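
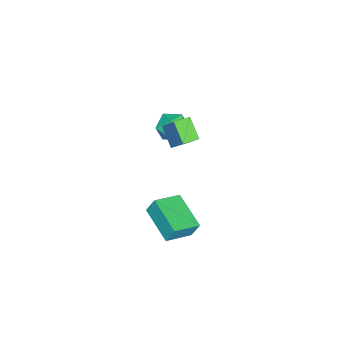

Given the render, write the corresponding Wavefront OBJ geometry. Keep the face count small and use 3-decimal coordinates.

v 1.442 2.06 -2.562
v 1.353 2.463 -1.662
v 0.186 2.804 -3.019
v 0.097 3.207 -2.12
v 2.603 3.653 -3.16
v 2.514 4.056 -2.261
v 1.347 4.397 -3.618
v 1.258 4.8 -2.718
v -1.749 2.813 1.58
v -1.019 3.016 2.072
v -1.301 1.424 1.488
v -0.571 1.627 1.98
v -1.39 1.631 2.363
v -1.667 2.49 2.42
v -0.653 1.95 1.14
v -0.93 2.809 1.197
v -0.341 2.483 1.8
v -0.796 2.286 2.557
v -1.524 2.154 1.003
v -1.979 1.957 1.76
v -0.622 2.772 2.947
v 0.026 3.686 4.292
v -0.013 3.525 2.142
v 0.635 4.439 3.487
v 0.045 2.261 2.973
v 0.693 3.175 4.318
v 0.654 3.014 2.168
v 1.302 3.928 3.513
f 2 4 1
f 5 2 1
f 1 4 3
f 3 5 1
f 2 8 4
f 6 2 5
f 6 8 2
f 4 8 3
f 7 5 3
f 3 8 7
f 7 6 5
f 8 6 7
f 9 20 14
f 9 14 10
f 9 10 16
f 9 16 19
f 9 19 20
f 10 14 18
f 14 20 13
f 20 19 11
f 19 16 15
f 16 10 17
f 12 18 13
f 12 13 11
f 12 11 15
f 12 15 17
f 12 17 18
f 13 18 14
f 11 13 20
f 15 11 19
f 17 15 16
f 18 17 10
f 22 24 21
f 25 22 21
f 21 24 23
f 23 25 21
f 22 28 24
f 26 22 25
f 26 28 22
f 24 28 23
f 27 25 23
f 23 28 27
f 27 26 25
f 28 26 27



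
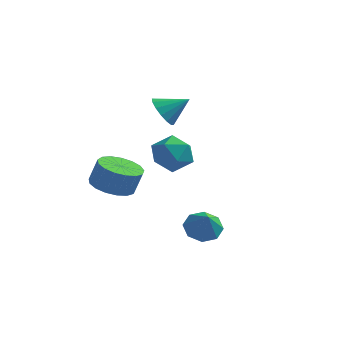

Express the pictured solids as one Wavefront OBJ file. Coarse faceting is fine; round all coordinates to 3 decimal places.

v -0.451 2.778 2.334
v 0.028 2.037 2.113
v 0.651 3.262 3.106
v 0.126 2.351 1.776
v 0.07 2.779 1.588
v -0.126 3.207 1.601
v -0.409 3.521 1.809
v -0.704 3.635 2.159
v -0.931 3.52 2.555
v -1.029 3.206 2.892
v -0.973 2.778 3.08
v -0.777 2.35 3.068
v -0.494 2.036 2.859
v -0.199 1.922 2.51
v -0.312 2.996 0.071
v 0.784 3.019 0.272
v -0.244 1.201 -0.092
v 0.852 1.224 0.109
v 0.13 1.469 0.923
v 0.088 2.578 1.023
v 0.452 1.642 -0.843
v 0.41 2.751 -0.743
v 1.256 2.182 -0.293
v 1.057 2.075 0.799
v -0.517 2.145 -0.619
v -0.716 2.038 0.473
v -0.661 -2.636 0.102
v 0.237 -3.135 -0.111
v 0.6 -2.983 1.065
v -0.299 -2.484 1.278
v 0.342 -2.653 -0.205
v 0.705 -2.501 0.97
v 0.217 -2.167 -0.23
v 0.58 -2.015 0.946
v -0.109 -1.788 -0.178
v 0.254 -1.636 0.998
v -0.562 -1.604 -0.062
v -0.199 -1.452 1.114
v -1.038 -1.656 0.091
v -0.675 -1.504 1.267
v -1.427 -1.932 0.247
v -1.064 -1.78 1.423
v -1.641 -2.37 0.37
v -1.278 -2.218 1.546
v -1.631 -2.869 0.431
v -1.268 -2.717 1.607
v -1.398 -3.314 0.417
v -1.036 -3.162 1.593
v -0.997 -3.604 0.331
v -0.634 -3.452 1.507
v -0.519 -3.672 0.192
v -0.156 -3.52 1.368
v -0.073 -3.503 0.033
v 0.289 -3.351 1.209
v 3.373 -2.317 -1.802
v 3.796 -1.6 -1.517
v 3.847 -3.003 -0.778
v 3.174 -1.65 -1.263
v 2.669 -2.092 -1.324
v 2.576 -2.665 -1.665
v 2.95 -3.035 -2.086
v 3.571 -2.984 -2.34
v 4.076 -2.543 -2.279
v 4.169 -1.97 -1.938
f 2 1 4
f 2 4 3
f 4 1 5
f 4 5 3
f 5 1 6
f 5 6 3
f 6 1 7
f 6 7 3
f 7 1 8
f 7 8 3
f 8 1 9
f 8 9 3
f 9 1 10
f 9 10 3
f 10 1 11
f 10 11 3
f 11 1 12
f 11 12 3
f 12 1 13
f 12 13 3
f 13 1 14
f 13 14 3
f 14 1 2
f 14 2 3
f 15 26 20
f 15 20 16
f 15 16 22
f 15 22 25
f 15 25 26
f 16 20 24
f 20 26 19
f 26 25 17
f 25 22 21
f 22 16 23
f 18 24 19
f 18 19 17
f 18 17 21
f 18 21 23
f 18 23 24
f 19 24 20
f 17 19 26
f 21 17 25
f 23 21 22
f 24 23 16
f 28 27 31
f 28 31 29
f 29 31 32
f 29 32 30
f 31 27 33
f 31 33 32
f 32 33 34
f 32 34 30
f 33 27 35
f 33 35 34
f 34 35 36
f 34 36 30
f 35 27 37
f 35 37 36
f 36 37 38
f 36 38 30
f 37 27 39
f 37 39 38
f 38 39 40
f 38 40 30
f 39 27 41
f 39 41 40
f 40 41 42
f 40 42 30
f 41 27 43
f 41 43 42
f 42 43 44
f 42 44 30
f 43 27 45
f 43 45 44
f 44 45 46
f 44 46 30
f 45 27 47
f 45 47 46
f 46 47 48
f 46 48 30
f 47 27 49
f 47 49 48
f 48 49 50
f 48 50 30
f 49 27 51
f 49 51 50
f 50 51 52
f 50 52 30
f 51 27 53
f 51 53 52
f 52 53 54
f 52 54 30
f 53 27 28
f 53 28 54
f 54 28 29
f 54 29 30
f 56 55 58
f 56 58 57
f 58 55 59
f 58 59 57
f 59 55 60
f 59 60 57
f 60 55 61
f 60 61 57
f 61 55 62
f 61 62 57
f 62 55 63
f 62 63 57
f 63 55 64
f 63 64 57
f 64 55 56
f 64 56 57



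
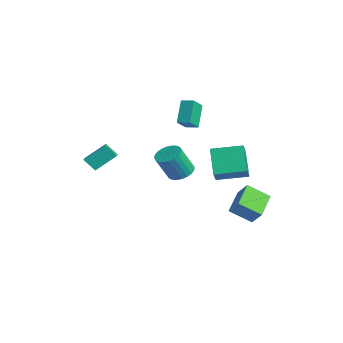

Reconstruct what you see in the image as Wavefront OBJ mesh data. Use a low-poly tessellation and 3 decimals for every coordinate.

v 1.262 4.945 -2.33
v 0.551 3.701 -1.415
v 2.024 5.204 -1.387
v 1.313 3.96 -0.472
v 2.587 3.66 -3.048
v 1.876 2.416 -2.133
v 3.349 3.919 -2.105
v 2.638 2.675 -1.19
v 1.347 -0.549 1.662
v 2.167 -0.84 1.477
v 2.234 -1.742 3.193
v 1.413 -1.451 3.378
v 2.236 -0.538 1.634
v 2.303 -1.44 3.35
v 2.17 -0.237 1.794
v 2.236 -1.139 3.51
v 1.978 0.016 1.935
v 2.044 -0.886 3.651
v 1.69 0.183 2.034
v 1.757 -0.719 3.75
v 1.35 0.239 2.076
v 1.416 -0.663 3.792
v 1.01 0.175 2.055
v 1.076 -0.727 3.771
v 0.72 0 1.975
v 0.786 -0.902 3.691
v 0.526 -0.258 1.847
v 0.593 -1.16 3.563
v 0.457 -0.56 1.69
v 0.524 -1.462 3.406
v 0.524 -0.861 1.53
v 0.59 -1.763 3.246
v 0.716 -1.114 1.389
v 0.782 -2.016 3.105
v 1.003 -1.281 1.29
v 1.07 -2.183 3.006
v 1.344 -1.337 1.248
v 1.41 -2.239 2.964
v 1.684 -1.273 1.269
v 1.75 -2.175 2.985
v 1.974 -1.098 1.349
v 2.04 -2 3.065
v -3.044 -5.073 1.677
v -2.817 -3.737 2.752
v -3.986 -4.616 1.309
v -3.759 -3.28 2.384
v -2.481 -4.54 0.896
v -2.254 -3.204 1.971
v -3.423 -4.083 0.528
v -3.196 -2.747 1.603
v -4.797 2.941 4.174
v -4.249 2.076 4.975
v -4.127 3.507 4.327
v -3.579 2.642 5.128
v -3.861 2.218 2.752
v -3.313 1.353 3.553
v -3.191 2.784 2.905
v -2.643 1.919 3.706
v 1.81 1.554 0.718
v 0.362 2.019 2.18
v 2.708 3.359 1.032
v 1.26 3.824 2.495
v 2.54 1.036 1.605
v 1.092 1.501 3.068
v 3.438 2.841 1.92
v 1.99 3.306 3.382
f 2 4 1
f 5 2 1
f 1 4 3
f 3 5 1
f 2 8 4
f 6 2 5
f 6 8 2
f 4 8 3
f 7 5 3
f 3 8 7
f 7 6 5
f 8 6 7
f 10 9 13
f 10 13 11
f 11 13 14
f 11 14 12
f 13 9 15
f 13 15 14
f 14 15 16
f 14 16 12
f 15 9 17
f 15 17 16
f 16 17 18
f 16 18 12
f 17 9 19
f 17 19 18
f 18 19 20
f 18 20 12
f 19 9 21
f 19 21 20
f 20 21 22
f 20 22 12
f 21 9 23
f 21 23 22
f 22 23 24
f 22 24 12
f 23 9 25
f 23 25 24
f 24 25 26
f 24 26 12
f 25 9 27
f 25 27 26
f 26 27 28
f 26 28 12
f 27 9 29
f 27 29 28
f 28 29 30
f 28 30 12
f 29 9 31
f 29 31 30
f 30 31 32
f 30 32 12
f 31 9 33
f 31 33 32
f 32 33 34
f 32 34 12
f 33 9 35
f 33 35 34
f 34 35 36
f 34 36 12
f 35 9 37
f 35 37 36
f 36 37 38
f 36 38 12
f 37 9 39
f 37 39 38
f 38 39 40
f 38 40 12
f 39 9 41
f 39 41 40
f 40 41 42
f 40 42 12
f 41 9 10
f 41 10 42
f 42 10 11
f 42 11 12
f 44 46 43
f 47 44 43
f 43 46 45
f 45 47 43
f 44 50 46
f 48 44 47
f 48 50 44
f 46 50 45
f 49 47 45
f 45 50 49
f 49 48 47
f 50 48 49
f 52 54 51
f 55 52 51
f 51 54 53
f 53 55 51
f 52 58 54
f 56 52 55
f 56 58 52
f 54 58 53
f 57 55 53
f 53 58 57
f 57 56 55
f 58 56 57
f 60 62 59
f 63 60 59
f 59 62 61
f 61 63 59
f 60 66 62
f 64 60 63
f 64 66 60
f 62 66 61
f 65 63 61
f 61 66 65
f 65 64 63
f 66 64 65



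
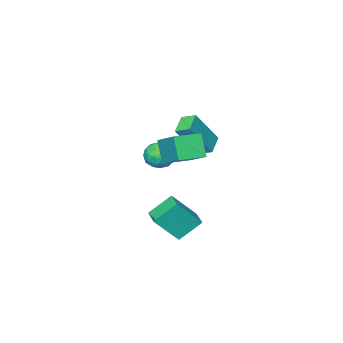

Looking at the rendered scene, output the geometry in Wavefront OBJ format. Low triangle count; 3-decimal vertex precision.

v -1.176 1.222 -3.249
v -0.077 0.662 -1.83
v -0.723 2.234 -3.201
v 0.377 1.674 -1.783
v -0.097 0.786 -4.257
v 1.003 0.226 -2.839
v 0.357 1.798 -4.21
v 1.456 1.238 -2.791
v -2.718 -2.772 -1.51
v -2.11 -2.186 -1.733
v -1.83 -3.334 -0.567
v -1.222 -2.748 -0.79
v -1.941 -2.492 -0.365
v -2.489 -2.145 -0.948
v -1.451 -3.375 -1.352
v -1.999 -3.028 -1.935
v -1.327 -2.559 -1.635
v -1.63 -2.013 -1.025
v -2.31 -3.507 -1.275
v -2.613 -2.961 -0.665
v -2.492 -2.43 -1.705
v -1.448 -3.09 -0.595
v -1.87 -2.94 -0.346
v -1.513 -2.596 -0.477
v -2.715 -2.405 -1.243
v -2.357 -2.061 -1.374
v -2.258 -2.241 -0.57
v -1.583 -3.459 -0.926
v -1.225 -3.115 -1.057
v -2.427 -2.924 -1.823
v -2.07 -2.58 -1.954
v -1.682 -3.279 -1.73
v -1.674 -2.305 -1.778
v -1.153 -2.635 -1.223
v -1.287 -3.004 -1.554
v -1.609 -2.8 -1.897
v -1.852 -1.984 -1.419
v -1.331 -2.314 -0.865
v -1.753 -2.164 -0.615
v -2.075 -1.959 -0.958
v -1.392 -2.203 -1.362
v -2.609 -3.206 -1.435
v -2.088 -3.536 -0.881
v -1.865 -3.561 -1.342
v -2.187 -3.356 -1.685
v -2.787 -2.885 -1.077
v -2.266 -3.215 -0.522
v -2.331 -2.72 -0.403
v -2.653 -2.516 -0.746
v -2.548 -3.317 -0.938
v -2.053 0.205 0.213
v -2.915 -0.397 0.654
v -2.38 0.916 0.545
v -3.242 0.315 0.986
v -0.898 -0.115 2.034
v -1.76 -0.716 2.475
v -1.225 0.597 2.366
v -2.087 -0.005 2.807
v 0.184 2.406 1.517
v -0.066 1.7 2.688
v 0.53 4.059 2.587
v 0.28 3.353 3.758
v 1.54 2.067 1.602
v 1.29 1.361 2.773
v 1.886 3.72 2.672
v 1.636 3.014 3.843
f 2 4 1
f 5 2 1
f 1 4 3
f 3 5 1
f 2 8 4
f 6 2 5
f 6 8 2
f 4 8 3
f 7 5 3
f 3 8 7
f 7 6 5
f 8 6 7
f 9 46 25
f 46 20 49
f 25 49 14
f 46 49 25
f 9 25 21
f 25 14 26
f 21 26 10
f 25 26 21
f 9 21 30
f 21 10 31
f 30 31 16
f 21 31 30
f 9 30 42
f 30 16 45
f 42 45 19
f 30 45 42
f 9 42 46
f 42 19 50
f 46 50 20
f 42 50 46
f 10 26 37
f 26 14 40
f 37 40 18
f 26 40 37
f 14 49 27
f 49 20 48
f 27 48 13
f 49 48 27
f 20 50 47
f 50 19 43
f 47 43 11
f 50 43 47
f 19 45 44
f 45 16 32
f 44 32 15
f 45 32 44
f 16 31 36
f 31 10 33
f 36 33 17
f 31 33 36
f 12 38 24
f 38 18 39
f 24 39 13
f 38 39 24
f 12 24 22
f 24 13 23
f 22 23 11
f 24 23 22
f 12 22 29
f 22 11 28
f 29 28 15
f 22 28 29
f 12 29 34
f 29 15 35
f 34 35 17
f 29 35 34
f 12 34 38
f 34 17 41
f 38 41 18
f 34 41 38
f 13 39 27
f 39 18 40
f 27 40 14
f 39 40 27
f 11 23 47
f 23 13 48
f 47 48 20
f 23 48 47
f 15 28 44
f 28 11 43
f 44 43 19
f 28 43 44
f 17 35 36
f 35 15 32
f 36 32 16
f 35 32 36
f 18 41 37
f 41 17 33
f 37 33 10
f 41 33 37
f 52 54 51
f 55 52 51
f 51 54 53
f 53 55 51
f 52 58 54
f 56 52 55
f 56 58 52
f 54 58 53
f 57 55 53
f 53 58 57
f 57 56 55
f 58 56 57
f 60 62 59
f 63 60 59
f 59 62 61
f 61 63 59
f 60 66 62
f 64 60 63
f 64 66 60
f 62 66 61
f 65 63 61
f 61 66 65
f 65 64 63
f 66 64 65



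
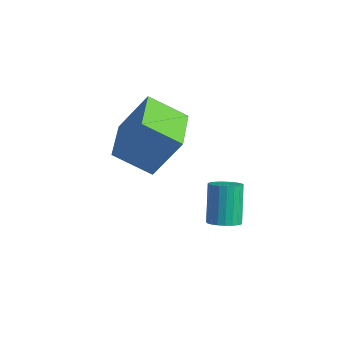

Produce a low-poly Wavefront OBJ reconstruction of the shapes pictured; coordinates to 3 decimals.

v 0.005 -2.618 -1.636
v -1.29 -3.256 -0.756
v -0.976 -0.988 -1.896
v -2.27 -1.626 -1.017
v 0.77 -1.894 0.017
v -0.524 -2.532 0.896
v -0.21 -0.264 -0.244
v -1.505 -0.902 0.636
v 1.978 -1.048 -4.612
v 2.48 -1.244 -4.267
v 1.925 -0.408 -2.983
v 1.422 -0.212 -3.328
v 2.571 -1.018 -4.375
v 2.016 -0.182 -3.091
v 2.56 -0.798 -4.523
v 2.005 0.038 -3.239
v 2.448 -0.621 -4.687
v 1.893 0.216 -3.403
v 2.255 -0.517 -4.838
v 1.699 0.319 -3.554
v 2.013 -0.506 -4.95
v 1.458 0.331 -3.666
v 1.766 -0.588 -5.003
v 1.211 0.248 -3.719
v 1.555 -0.75 -4.989
v 1 0.087 -3.705
v 1.417 -0.963 -4.91
v 0.862 -0.127 -3.626
v 1.377 -1.191 -4.779
v 0.821 -0.355 -3.495
v 1.44 -1.395 -4.619
v 0.884 -0.558 -3.335
v 1.596 -1.538 -4.458
v 1.04 -0.702 -3.174
v 1.818 -1.597 -4.324
v 1.262 -0.76 -3.04
v 2.068 -1.561 -4.239
v 1.512 -0.724 -2.955
v 2.302 -1.436 -4.219
v 1.746 -0.6 -2.935
f 2 4 1
f 5 2 1
f 1 4 3
f 3 5 1
f 2 8 4
f 6 2 5
f 6 8 2
f 4 8 3
f 7 5 3
f 3 8 7
f 7 6 5
f 8 6 7
f 10 9 13
f 10 13 11
f 11 13 14
f 11 14 12
f 13 9 15
f 13 15 14
f 14 15 16
f 14 16 12
f 15 9 17
f 15 17 16
f 16 17 18
f 16 18 12
f 17 9 19
f 17 19 18
f 18 19 20
f 18 20 12
f 19 9 21
f 19 21 20
f 20 21 22
f 20 22 12
f 21 9 23
f 21 23 22
f 22 23 24
f 22 24 12
f 23 9 25
f 23 25 24
f 24 25 26
f 24 26 12
f 25 9 27
f 25 27 26
f 26 27 28
f 26 28 12
f 27 9 29
f 27 29 28
f 28 29 30
f 28 30 12
f 29 9 31
f 29 31 30
f 30 31 32
f 30 32 12
f 31 9 33
f 31 33 32
f 32 33 34
f 32 34 12
f 33 9 35
f 33 35 34
f 34 35 36
f 34 36 12
f 35 9 37
f 35 37 36
f 36 37 38
f 36 38 12
f 37 9 39
f 37 39 38
f 38 39 40
f 38 40 12
f 39 9 10
f 39 10 40
f 40 10 11
f 40 11 12



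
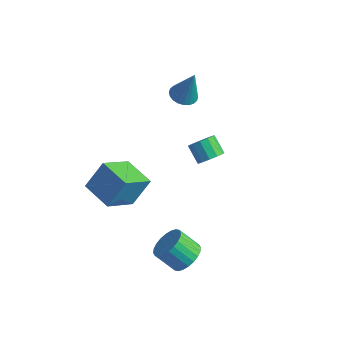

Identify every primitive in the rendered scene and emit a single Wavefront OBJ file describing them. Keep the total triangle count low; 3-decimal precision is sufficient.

v -2.746 -1.859 -4.282
v -2.87 -3.438 -3.179
v -2.397 -0.995 -3.006
v -2.521 -2.574 -1.903
v -1.179 -2.146 -4.517
v -1.303 -3.725 -3.414
v -0.83 -1.282 -3.241
v -0.954 -2.861 -2.138
v 0.967 0.802 -2.001
v 1.416 1.08 -1.588
v 0.662 1.315 -0.926
v 0.213 1.038 -1.339
v 1.299 1.355 -1.818
v 0.546 1.59 -1.157
v 1.077 1.455 -2.107
v 0.324 1.69 -1.445
v 0.82 1.347 -2.362
v 0.066 1.583 -1.7
v 0.609 1.067 -2.502
v -0.144 1.302 -1.84
v 0.512 0.703 -2.483
v -0.241 0.938 -1.821
v 0.56 0.37 -2.311
v -0.194 0.605 -1.649
v 0.736 0.175 -2.04
v -0.018 0.41 -1.379
v 0.986 0.178 -1.757
v 0.232 0.414 -1.096
v 1.229 0.38 -1.552
v 0.476 0.616 -0.89
v 1.39 0.716 -1.488
v 0.636 0.951 -0.827
v -1.588 2.008 0.223
v -0.931 1.936 0.027
v -1.072 2.172 1.897
v -0.962 2.203 0.01
v -1.088 2.44 0.026
v -1.291 2.612 0.072
v -1.539 2.691 0.14
v -1.794 2.666 0.222
v -2.018 2.541 0.303
v -2.177 2.335 0.372
v -2.246 2.079 0.419
v -2.215 1.812 0.435
v -2.088 1.575 0.42
v -1.886 1.404 0.374
v -1.638 1.324 0.305
v -1.382 1.349 0.224
v -1.158 1.474 0.143
v -1 1.68 0.073
v 3.115 -3.582 -4.275
v 3.659 -4.155 -4.021
v 2.85 -4.531 -3.132
v 2.305 -3.958 -3.385
v 3.744 -3.902 -3.838
v 2.934 -4.278 -2.948
v 3.732 -3.6 -3.72
v 2.923 -3.977 -2.831
v 3.627 -3.296 -3.688
v 2.817 -3.672 -2.798
v 3.444 -3.035 -3.744
v 2.634 -3.411 -2.855
v 3.21 -2.857 -3.881
v 2.401 -3.233 -2.992
v 2.962 -2.79 -4.078
v 2.153 -3.166 -3.189
v 2.738 -2.843 -4.306
v 1.928 -3.219 -3.416
v 2.57 -3.009 -4.528
v 1.761 -3.385 -3.639
v 2.486 -3.262 -4.712
v 1.676 -3.638 -3.822
v 2.497 -3.563 -4.829
v 1.688 -3.94 -3.94
v 2.603 -3.868 -4.862
v 1.793 -4.244 -3.972
v 2.786 -4.129 -4.805
v 1.976 -4.505 -3.916
v 3.019 -4.307 -4.668
v 2.21 -4.683 -3.779
v 3.267 -4.374 -4.471
v 2.458 -4.75 -3.582
v 3.492 -4.321 -4.244
v 2.682 -4.697 -3.354
f 2 4 1
f 5 2 1
f 1 4 3
f 3 5 1
f 2 8 4
f 6 2 5
f 6 8 2
f 4 8 3
f 7 5 3
f 3 8 7
f 7 6 5
f 8 6 7
f 10 9 13
f 10 13 11
f 11 13 14
f 11 14 12
f 13 9 15
f 13 15 14
f 14 15 16
f 14 16 12
f 15 9 17
f 15 17 16
f 16 17 18
f 16 18 12
f 17 9 19
f 17 19 18
f 18 19 20
f 18 20 12
f 19 9 21
f 19 21 20
f 20 21 22
f 20 22 12
f 21 9 23
f 21 23 22
f 22 23 24
f 22 24 12
f 23 9 25
f 23 25 24
f 24 25 26
f 24 26 12
f 25 9 27
f 25 27 26
f 26 27 28
f 26 28 12
f 27 9 29
f 27 29 28
f 28 29 30
f 28 30 12
f 29 9 31
f 29 31 30
f 30 31 32
f 30 32 12
f 31 9 10
f 31 10 32
f 32 10 11
f 32 11 12
f 34 33 36
f 34 36 35
f 36 33 37
f 36 37 35
f 37 33 38
f 37 38 35
f 38 33 39
f 38 39 35
f 39 33 40
f 39 40 35
f 40 33 41
f 40 41 35
f 41 33 42
f 41 42 35
f 42 33 43
f 42 43 35
f 43 33 44
f 43 44 35
f 44 33 45
f 44 45 35
f 45 33 46
f 45 46 35
f 46 33 47
f 46 47 35
f 47 33 48
f 47 48 35
f 48 33 49
f 48 49 35
f 49 33 50
f 49 50 35
f 50 33 34
f 50 34 35
f 52 51 55
f 52 55 53
f 53 55 56
f 53 56 54
f 55 51 57
f 55 57 56
f 56 57 58
f 56 58 54
f 57 51 59
f 57 59 58
f 58 59 60
f 58 60 54
f 59 51 61
f 59 61 60
f 60 61 62
f 60 62 54
f 61 51 63
f 61 63 62
f 62 63 64
f 62 64 54
f 63 51 65
f 63 65 64
f 64 65 66
f 64 66 54
f 65 51 67
f 65 67 66
f 66 67 68
f 66 68 54
f 67 51 69
f 67 69 68
f 68 69 70
f 68 70 54
f 69 51 71
f 69 71 70
f 70 71 72
f 70 72 54
f 71 51 73
f 71 73 72
f 72 73 74
f 72 74 54
f 73 51 75
f 73 75 74
f 74 75 76
f 74 76 54
f 75 51 77
f 75 77 76
f 76 77 78
f 76 78 54
f 77 51 79
f 77 79 78
f 78 79 80
f 78 80 54
f 79 51 81
f 79 81 80
f 80 81 82
f 80 82 54
f 81 51 83
f 81 83 82
f 82 83 84
f 82 84 54
f 83 51 52
f 83 52 84
f 84 52 53
f 84 53 54



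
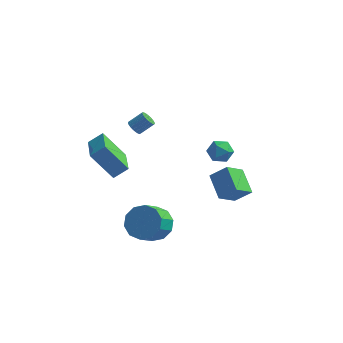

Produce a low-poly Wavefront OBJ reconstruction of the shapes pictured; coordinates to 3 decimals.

v -3.917 3.08 -0.926
v -3.546 3.067 -1.29
v -2.871 3.507 -0.617
v -3.243 3.52 -0.254
v -3.637 3.26 -1.326
v -2.962 3.7 -0.653
v -3.776 3.421 -1.292
v -3.102 3.862 -0.619
v -3.94 3.524 -1.195
v -3.265 3.965 -0.522
v -4.1 3.55 -1.052
v -3.425 3.991 -0.379
v -4.228 3.495 -0.887
v -3.553 3.936 -0.214
v -4.303 3.367 -0.729
v -3.628 3.808 -0.056
v -4.311 3.19 -0.605
v -3.636 3.631 0.068
v -4.251 2.994 -0.536
v -3.576 3.435 0.136
v -4.133 2.813 -0.536
v -3.458 3.254 0.137
v -3.978 2.677 -0.602
v -3.303 3.118 0.071
v -3.813 2.612 -0.725
v -3.138 3.053 -0.052
v -3.665 2.627 -0.883
v -2.99 3.068 -0.21
v -3.562 2.72 -1.048
v -2.887 3.161 -0.375
v -3.519 2.876 -1.192
v -2.845 3.317 -0.519
v -3.338 -4.544 2.299
v -2.689 -4.087 2.856
v -4.245 -2.63 1.785
v -3.596 -2.173 2.342
v -2.144 -4.387 0.778
v -1.495 -3.93 1.335
v -3.051 -2.473 0.264
v -2.402 -2.016 0.821
v 2.125 0.87 -1.965
v 1.577 -0.153 -1.146
v 3.025 1.035 -1.157
v 2.477 0.012 -0.339
v 3.023 -0.232 -2.741
v 2.475 -1.255 -1.923
v 3.923 -0.067 -1.934
v 3.375 -1.09 -1.115
v 2.144 0.59 0.948
v 2.444 0.193 1.546
v 1.856 -0.493 0.374
v 2.156 -0.89 0.972
v 1.498 -0.484 1.065
v 1.677 0.185 1.42
v 2.623 -0.485 0.5
v 2.802 0.184 0.855
v 2.741 -0.471 1.269
v 2.045 -0.471 1.619
v 2.255 0.171 0.301
v 1.559 0.171 0.651
v -0.434 -3.028 -3.458
v 0.094 -2.492 -2.683
v -0.138 -3.616 -1.748
v -0.666 -4.152 -2.522
v -0.552 -2.327 -2.644
v -0.783 -3.451 -1.709
v -1.153 -2.43 -2.917
v -1.384 -3.554 -1.981
v -1.479 -2.761 -3.395
v -1.71 -3.885 -2.46
v -1.406 -3.195 -3.898
v -1.638 -4.318 -2.963
v -0.962 -3.564 -4.232
v -1.194 -4.688 -3.297
v -0.317 -3.729 -4.271
v -0.548 -4.853 -3.336
v 0.284 -3.626 -3.999
v 0.053 -4.75 -3.063
v 0.61 -3.295 -3.52
v 0.379 -4.419 -2.585
v 0.538 -2.862 -3.017
v 0.306 -3.985 -2.082
f 2 1 5
f 2 5 3
f 3 5 6
f 3 6 4
f 5 1 7
f 5 7 6
f 6 7 8
f 6 8 4
f 7 1 9
f 7 9 8
f 8 9 10
f 8 10 4
f 9 1 11
f 9 11 10
f 10 11 12
f 10 12 4
f 11 1 13
f 11 13 12
f 12 13 14
f 12 14 4
f 13 1 15
f 13 15 14
f 14 15 16
f 14 16 4
f 15 1 17
f 15 17 16
f 16 17 18
f 16 18 4
f 17 1 19
f 17 19 18
f 18 19 20
f 18 20 4
f 19 1 21
f 19 21 20
f 20 21 22
f 20 22 4
f 21 1 23
f 21 23 22
f 22 23 24
f 22 24 4
f 23 1 25
f 23 25 24
f 24 25 26
f 24 26 4
f 25 1 27
f 25 27 26
f 26 27 28
f 26 28 4
f 27 1 29
f 27 29 28
f 28 29 30
f 28 30 4
f 29 1 31
f 29 31 30
f 30 31 32
f 30 32 4
f 31 1 2
f 31 2 32
f 32 2 3
f 32 3 4
f 34 36 33
f 37 34 33
f 33 36 35
f 35 37 33
f 34 40 36
f 38 34 37
f 38 40 34
f 36 40 35
f 39 37 35
f 35 40 39
f 39 38 37
f 40 38 39
f 42 44 41
f 45 42 41
f 41 44 43
f 43 45 41
f 42 48 44
f 46 42 45
f 46 48 42
f 44 48 43
f 47 45 43
f 43 48 47
f 47 46 45
f 48 46 47
f 49 60 54
f 49 54 50
f 49 50 56
f 49 56 59
f 49 59 60
f 50 54 58
f 54 60 53
f 60 59 51
f 59 56 55
f 56 50 57
f 52 58 53
f 52 53 51
f 52 51 55
f 52 55 57
f 52 57 58
f 53 58 54
f 51 53 60
f 55 51 59
f 57 55 56
f 58 57 50
f 62 61 65
f 62 65 63
f 63 65 66
f 63 66 64
f 65 61 67
f 65 67 66
f 66 67 68
f 66 68 64
f 67 61 69
f 67 69 68
f 68 69 70
f 68 70 64
f 69 61 71
f 69 71 70
f 70 71 72
f 70 72 64
f 71 61 73
f 71 73 72
f 72 73 74
f 72 74 64
f 73 61 75
f 73 75 74
f 74 75 76
f 74 76 64
f 75 61 77
f 75 77 76
f 76 77 78
f 76 78 64
f 77 61 79
f 77 79 78
f 78 79 80
f 78 80 64
f 79 61 81
f 79 81 80
f 80 81 82
f 80 82 64
f 81 61 62
f 81 62 82
f 82 62 63
f 82 63 64



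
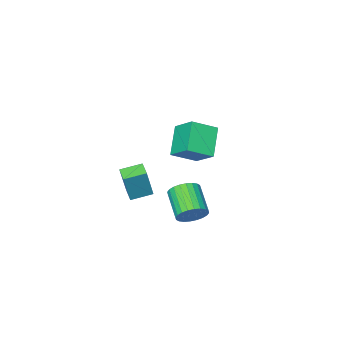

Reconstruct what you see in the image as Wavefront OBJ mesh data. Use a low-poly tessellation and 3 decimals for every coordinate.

v 1.219 3.905 -2.802
v 1.694 3.408 -3.367
v 1.097 1.899 -2.543
v 0.621 2.395 -1.978
v 1.923 3.457 -3.111
v 1.326 1.948 -2.287
v 2.045 3.575 -2.807
v 1.448 2.065 -1.984
v 2.041 3.742 -2.503
v 1.444 2.233 -1.68
v 1.912 3.934 -2.245
v 1.315 2.425 -1.421
v 1.677 4.122 -2.071
v 1.08 2.613 -1.247
v 1.373 4.277 -2.008
v 0.775 2.768 -1.185
v 1.045 4.375 -2.066
v 0.447 2.866 -1.243
v 0.743 4.401 -2.237
v 0.146 2.892 -1.413
v 0.514 4.352 -2.493
v -0.083 2.843 -1.669
v 0.392 4.235 -2.796
v -0.205 2.725 -1.973
v 0.396 4.067 -3.1
v -0.201 2.558 -2.277
v 0.525 3.875 -3.359
v -0.072 2.366 -2.535
v 0.76 3.687 -3.533
v 0.163 2.178 -2.709
v 1.065 3.532 -3.595
v 0.467 2.023 -2.772
v 1.393 3.434 -3.537
v 0.795 1.925 -2.714
v -3.581 -1.969 -4.117
v -4.739 -3.071 -2.865
v -3.675 -0.57 -2.972
v -4.833 -1.672 -1.72
v -2.187 -2.528 -3.32
v -3.345 -3.63 -2.068
v -2.281 -1.129 -2.175
v -3.439 -2.231 -0.923
v 2.099 1.366 -1.494
v 2.648 1.56 0.493
v 2.401 2.144 -1.653
v 2.95 2.338 0.333
v 3.21 0.882 -1.753
v 3.759 1.076 0.233
v 3.512 1.66 -1.913
v 4.061 1.854 0.074
f 2 1 5
f 2 5 3
f 3 5 6
f 3 6 4
f 5 1 7
f 5 7 6
f 6 7 8
f 6 8 4
f 7 1 9
f 7 9 8
f 8 9 10
f 8 10 4
f 9 1 11
f 9 11 10
f 10 11 12
f 10 12 4
f 11 1 13
f 11 13 12
f 12 13 14
f 12 14 4
f 13 1 15
f 13 15 14
f 14 15 16
f 14 16 4
f 15 1 17
f 15 17 16
f 16 17 18
f 16 18 4
f 17 1 19
f 17 19 18
f 18 19 20
f 18 20 4
f 19 1 21
f 19 21 20
f 20 21 22
f 20 22 4
f 21 1 23
f 21 23 22
f 22 23 24
f 22 24 4
f 23 1 25
f 23 25 24
f 24 25 26
f 24 26 4
f 25 1 27
f 25 27 26
f 26 27 28
f 26 28 4
f 27 1 29
f 27 29 28
f 28 29 30
f 28 30 4
f 29 1 31
f 29 31 30
f 30 31 32
f 30 32 4
f 31 1 33
f 31 33 32
f 32 33 34
f 32 34 4
f 33 1 2
f 33 2 34
f 34 2 3
f 34 3 4
f 36 38 35
f 39 36 35
f 35 38 37
f 37 39 35
f 36 42 38
f 40 36 39
f 40 42 36
f 38 42 37
f 41 39 37
f 37 42 41
f 41 40 39
f 42 40 41
f 44 46 43
f 47 44 43
f 43 46 45
f 45 47 43
f 44 50 46
f 48 44 47
f 48 50 44
f 46 50 45
f 49 47 45
f 45 50 49
f 49 48 47
f 50 48 49



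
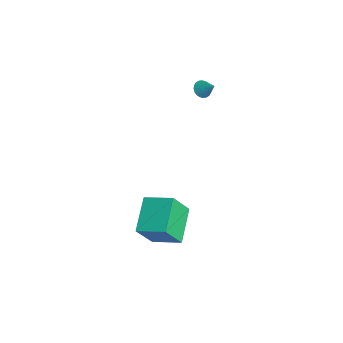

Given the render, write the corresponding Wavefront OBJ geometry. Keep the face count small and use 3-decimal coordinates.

v -2.31 0.064 2.596
v -1.975 0.161 2.211
v -1.65 0.436 3.264
v -2.08 0.335 2.217
v -2.219 0.467 2.281
v -2.373 0.538 2.393
v -2.517 0.537 2.536
v -2.629 0.464 2.689
v -2.693 0.33 2.827
v -2.699 0.155 2.93
v -2.645 -0.033 2.982
v -2.541 -0.207 2.976
v -2.401 -0.34 2.912
v -2.248 -0.411 2.8
v -2.104 -0.41 2.656
v -1.992 -0.337 2.504
v -1.928 -0.202 2.366
v -1.922 -0.028 2.263
v 1.642 -3.781 -4.797
v 2.006 -4.705 -3.307
v 0.087 -2.891 -3.865
v 0.45 -3.814 -2.376
v 2.61 -2.606 -4.304
v 2.973 -3.529 -2.815
v 1.054 -1.715 -3.373
v 1.418 -2.639 -1.883
f 2 1 4
f 2 4 3
f 4 1 5
f 4 5 3
f 5 1 6
f 5 6 3
f 6 1 7
f 6 7 3
f 7 1 8
f 7 8 3
f 8 1 9
f 8 9 3
f 9 1 10
f 9 10 3
f 10 1 11
f 10 11 3
f 11 1 12
f 11 12 3
f 12 1 13
f 12 13 3
f 13 1 14
f 13 14 3
f 14 1 15
f 14 15 3
f 15 1 16
f 15 16 3
f 16 1 17
f 16 17 3
f 17 1 18
f 17 18 3
f 18 1 2
f 18 2 3
f 20 22 19
f 23 20 19
f 19 22 21
f 21 23 19
f 20 26 22
f 24 20 23
f 24 26 20
f 22 26 21
f 25 23 21
f 21 26 25
f 25 24 23
f 26 24 25



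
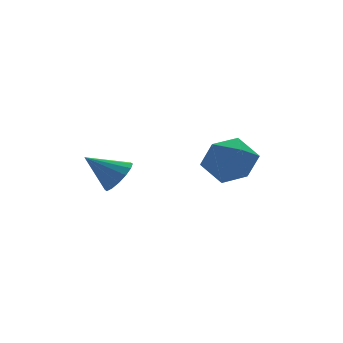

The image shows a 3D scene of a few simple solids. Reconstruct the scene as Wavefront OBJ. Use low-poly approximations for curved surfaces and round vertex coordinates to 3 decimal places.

v -0.531 -1.342 -0.181
v -0.026 -1.543 0.498
v -1.669 -0.678 0.861
v 0.103 -1.129 0.375
v 0.062 -0.773 0.103
v -0.138 -0.569 -0.246
v -0.444 -0.573 -0.577
v -0.772 -0.782 -0.802
v -1.037 -1.142 -0.86
v -1.165 -1.556 -0.737
v -1.124 -1.912 -0.465
v -0.924 -2.116 -0.117
v -0.619 -2.112 0.214
v -0.29 -1.902 0.44
v 2.746 -1.949 0.019
v 3.766 -1.649 -0.641
v 3.834 -3.271 1.101
v 4.854 -2.971 0.441
v 4.354 -2.141 1.233
v 3.682 -1.324 0.565
v 3.918 -3.596 -0.105
v 3.246 -2.779 -0.773
v 4.49 -2.667 -0.717
v 4.76 -1.768 0.11
v 2.84 -3.152 0.35
v 3.11 -2.253 1.177
f 2 1 4
f 2 4 3
f 4 1 5
f 4 5 3
f 5 1 6
f 5 6 3
f 6 1 7
f 6 7 3
f 7 1 8
f 7 8 3
f 8 1 9
f 8 9 3
f 9 1 10
f 9 10 3
f 10 1 11
f 10 11 3
f 11 1 12
f 11 12 3
f 12 1 13
f 12 13 3
f 13 1 14
f 13 14 3
f 14 1 2
f 14 2 3
f 15 26 20
f 15 20 16
f 15 16 22
f 15 22 25
f 15 25 26
f 16 20 24
f 20 26 19
f 26 25 17
f 25 22 21
f 22 16 23
f 18 24 19
f 18 19 17
f 18 17 21
f 18 21 23
f 18 23 24
f 19 24 20
f 17 19 26
f 21 17 25
f 23 21 22
f 24 23 16



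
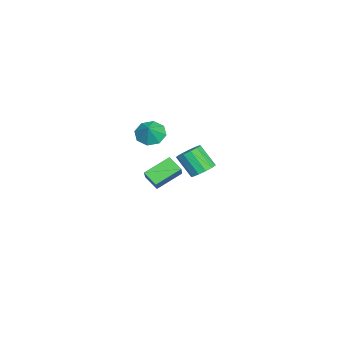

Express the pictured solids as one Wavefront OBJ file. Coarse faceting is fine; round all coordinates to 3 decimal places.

v 3.866 1.59 2.384
v 4.197 2.125 2.894
v 3.784 1.185 4.147
v 3.454 0.65 3.636
v 3.76 2.249 2.843
v 3.347 1.308 4.096
v 3.358 2.163 2.646
v 2.945 1.223 3.899
v 3.116 1.896 2.366
v 2.704 0.955 3.618
v 3.113 1.531 2.091
v 2.701 0.591 3.344
v 3.35 1.185 1.909
v 2.937 0.245 3.162
v 3.75 0.968 1.878
v 3.337 0.028 3.131
v 4.187 0.948 2.007
v 3.774 0.008 3.26
v 4.523 1.133 2.256
v 4.11 0.192 3.509
v 4.65 1.462 2.545
v 4.237 0.521 3.798
v 4.528 1.832 2.783
v 4.115 0.892 4.036
v -4.121 -3.454 -3.437
v -2.938 -3.276 -2.33
v -5.178 -2.091 -2.527
v -3.995 -1.913 -1.42
v -3.625 -2.627 -4.1
v -2.442 -2.449 -2.993
v -4.682 -1.264 -3.19
v -3.499 -1.086 -2.083
v -2.761 -2.828 1.279
v -2.028 -2.875 0.63
v -1.979 -2.792 2.161
v -2.232 -2.169 0.782
v -2.746 -1.85 1.225
v -3.269 -2.103 1.699
v -3.495 -2.781 1.927
v -3.291 -3.487 1.775
v -2.777 -3.806 1.332
v -2.254 -3.553 0.858
f 2 1 5
f 2 5 3
f 3 5 6
f 3 6 4
f 5 1 7
f 5 7 6
f 6 7 8
f 6 8 4
f 7 1 9
f 7 9 8
f 8 9 10
f 8 10 4
f 9 1 11
f 9 11 10
f 10 11 12
f 10 12 4
f 11 1 13
f 11 13 12
f 12 13 14
f 12 14 4
f 13 1 15
f 13 15 14
f 14 15 16
f 14 16 4
f 15 1 17
f 15 17 16
f 16 17 18
f 16 18 4
f 17 1 19
f 17 19 18
f 18 19 20
f 18 20 4
f 19 1 21
f 19 21 20
f 20 21 22
f 20 22 4
f 21 1 23
f 21 23 22
f 22 23 24
f 22 24 4
f 23 1 2
f 23 2 24
f 24 2 3
f 24 3 4
f 26 28 25
f 29 26 25
f 25 28 27
f 27 29 25
f 26 32 28
f 30 26 29
f 30 32 26
f 28 32 27
f 31 29 27
f 27 32 31
f 31 30 29
f 32 30 31
f 34 33 36
f 34 36 35
f 36 33 37
f 36 37 35
f 37 33 38
f 37 38 35
f 38 33 39
f 38 39 35
f 39 33 40
f 39 40 35
f 40 33 41
f 40 41 35
f 41 33 42
f 41 42 35
f 42 33 34
f 42 34 35



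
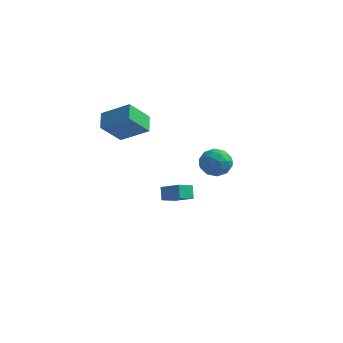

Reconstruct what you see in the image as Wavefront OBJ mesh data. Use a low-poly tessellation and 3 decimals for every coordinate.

v -4.478 -0.206 3.003
v -2.829 -0.075 3.978
v -4.89 0.768 3.568
v -3.242 0.9 4.544
v -3.778 0.86 1.676
v -2.13 0.992 2.652
v -4.191 1.835 2.242
v -2.542 1.966 3.217
v -2.399 3.267 -4.117
v -2.669 3.752 -3.37
v -1.969 4.235 -4.59
v -2.239 4.72 -3.843
v -1.181 3.02 -3.517
v -1.451 3.505 -2.77
v -0.751 3.988 -3.99
v -1.021 4.473 -3.243
v 2.818 -0.289 2.511
v 3.481 -0.978 2.543
v 1.739 -1.342 2.157
v 2.402 -2.031 2.189
v 2.132 -1.59 2.994
v 2.798 -0.94 3.213
v 2.422 -1.38 1.487
v 3.088 -0.73 1.706
v 3.236 -1.653 1.91
v 3.057 -1.783 2.841
v 2.163 -0.537 1.859
v 1.984 -0.667 2.79
v 3.244 -0.541 2.558
v 1.976 -1.779 2.142
v 1.817 -1.52 2.615
v 2.207 -1.925 2.633
v 2.843 -0.518 2.952
v 3.232 -0.924 2.97
v 2.44 -1.283 3.235
v 1.988 -1.396 1.73
v 2.377 -1.802 1.748
v 3.013 -0.395 2.067
v 3.403 -0.8 2.085
v 2.78 -1.037 1.465
v 3.49 -1.343 2.205
v 2.856 -1.962 1.997
v 2.867 -1.579 1.584
v 3.259 -1.197 1.713
v 3.384 -1.419 2.752
v 2.75 -2.038 2.544
v 2.591 -1.779 3.017
v 2.983 -1.396 3.146
v 3.24 -1.816 2.38
v 2.47 -0.282 2.156
v 1.836 -0.901 1.948
v 2.237 -0.924 1.554
v 2.629 -0.541 1.683
v 2.364 -0.358 2.703
v 1.73 -0.977 2.495
v 1.961 -1.123 2.987
v 2.353 -0.741 3.116
v 1.98 -0.504 2.32
f 2 4 1
f 5 2 1
f 1 4 3
f 3 5 1
f 2 8 4
f 6 2 5
f 6 8 2
f 4 8 3
f 7 5 3
f 3 8 7
f 7 6 5
f 8 6 7
f 10 12 9
f 13 10 9
f 9 12 11
f 11 13 9
f 10 16 12
f 14 10 13
f 14 16 10
f 12 16 11
f 15 13 11
f 11 16 15
f 15 14 13
f 16 14 15
f 17 54 33
f 54 28 57
f 33 57 22
f 54 57 33
f 17 33 29
f 33 22 34
f 29 34 18
f 33 34 29
f 17 29 38
f 29 18 39
f 38 39 24
f 29 39 38
f 17 38 50
f 38 24 53
f 50 53 27
f 38 53 50
f 17 50 54
f 50 27 58
f 54 58 28
f 50 58 54
f 18 34 45
f 34 22 48
f 45 48 26
f 34 48 45
f 22 57 35
f 57 28 56
f 35 56 21
f 57 56 35
f 28 58 55
f 58 27 51
f 55 51 19
f 58 51 55
f 27 53 52
f 53 24 40
f 52 40 23
f 53 40 52
f 24 39 44
f 39 18 41
f 44 41 25
f 39 41 44
f 20 46 32
f 46 26 47
f 32 47 21
f 46 47 32
f 20 32 30
f 32 21 31
f 30 31 19
f 32 31 30
f 20 30 37
f 30 19 36
f 37 36 23
f 30 36 37
f 20 37 42
f 37 23 43
f 42 43 25
f 37 43 42
f 20 42 46
f 42 25 49
f 46 49 26
f 42 49 46
f 21 47 35
f 47 26 48
f 35 48 22
f 47 48 35
f 19 31 55
f 31 21 56
f 55 56 28
f 31 56 55
f 23 36 52
f 36 19 51
f 52 51 27
f 36 51 52
f 25 43 44
f 43 23 40
f 44 40 24
f 43 40 44
f 26 49 45
f 49 25 41
f 45 41 18
f 49 41 45



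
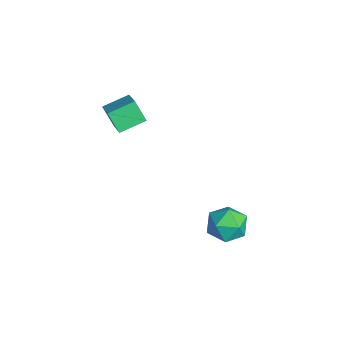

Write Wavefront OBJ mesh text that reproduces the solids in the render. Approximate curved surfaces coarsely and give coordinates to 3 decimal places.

v 0.943 3.915 -2.879
v 1.594 3.641 -3.741
v 0.406 2.199 -2.739
v 1.057 1.925 -3.601
v 1.514 2.223 -2.63
v 1.847 3.283 -2.716
v 0.153 2.557 -3.764
v 0.486 3.617 -3.85
v 1.106 2.802 -4.288
v 1.948 2.595 -3.587
v 0.052 3.245 -2.893
v 0.894 3.038 -2.192
v -3.419 -1.535 1.362
v -4.034 -1.943 2.371
v -3.631 -0.174 1.782
v -4.245 -0.582 2.792
v -1.935 -1.578 2.248
v -2.549 -1.986 3.258
v -2.146 -0.217 2.669
v -2.761 -0.625 3.678
f 1 12 6
f 1 6 2
f 1 2 8
f 1 8 11
f 1 11 12
f 2 6 10
f 6 12 5
f 12 11 3
f 11 8 7
f 8 2 9
f 4 10 5
f 4 5 3
f 4 3 7
f 4 7 9
f 4 9 10
f 5 10 6
f 3 5 12
f 7 3 11
f 9 7 8
f 10 9 2
f 14 16 13
f 17 14 13
f 13 16 15
f 15 17 13
f 14 20 16
f 18 14 17
f 18 20 14
f 16 20 15
f 19 17 15
f 15 20 19
f 19 18 17
f 20 18 19



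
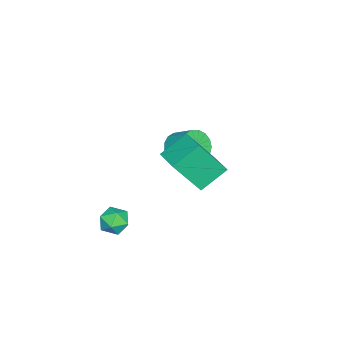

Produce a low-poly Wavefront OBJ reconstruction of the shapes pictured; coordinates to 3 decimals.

v -1.831 1.663 -3.246
v -1.19 1.265 -3.011
v -0.869 2.179 -2.339
v -1.509 2.577 -2.574
v -1.073 1.45 -3.319
v -0.752 2.365 -2.647
v -1.13 1.684 -3.611
v -0.809 2.599 -2.938
v -1.348 1.914 -3.819
v -1.026 2.828 -3.146
v -1.676 2.085 -3.895
v -1.354 3 -3.223
v -2.039 2.16 -3.823
v -1.717 3.075 -3.151
v -2.355 2.121 -3.619
v -2.033 3.036 -2.947
v -2.551 1.977 -3.33
v -2.229 2.892 -2.657
v -2.582 1.761 -3.021
v -2.26 2.676 -2.348
v -2.44 1.522 -2.764
v -2.119 2.437 -2.091
v -2.16 1.316 -2.617
v -1.838 2.23 -1.945
v -1.804 1.189 -2.615
v -1.482 2.103 -1.942
v -1.454 1.17 -2.757
v -1.132 2.085 -2.084
v 1.032 3.111 -2.511
v 1.565 2.105 -0.903
v 0.13 3.892 -1.723
v 0.663 2.886 -0.115
v 1.977 3.974 -2.285
v 2.51 2.968 -0.677
v 1.075 4.755 -1.497
v 1.608 3.749 0.111
v 3.175 1.344 -4.256
v 3.644 1.531 -3.749
v 3.336 0.229 -3.991
v 3.805 0.416 -3.484
v 3.11 0.565 -3.402
v 3.011 1.254 -3.565
v 3.969 0.506 -4.175
v 3.87 1.195 -4.338
v 4.135 1.013 -3.699
v 3.604 1.05 -3.222
v 3.376 0.71 -4.518
v 2.845 0.747 -4.041
f 2 1 5
f 2 5 3
f 3 5 6
f 3 6 4
f 5 1 7
f 5 7 6
f 6 7 8
f 6 8 4
f 7 1 9
f 7 9 8
f 8 9 10
f 8 10 4
f 9 1 11
f 9 11 10
f 10 11 12
f 10 12 4
f 11 1 13
f 11 13 12
f 12 13 14
f 12 14 4
f 13 1 15
f 13 15 14
f 14 15 16
f 14 16 4
f 15 1 17
f 15 17 16
f 16 17 18
f 16 18 4
f 17 1 19
f 17 19 18
f 18 19 20
f 18 20 4
f 19 1 21
f 19 21 20
f 20 21 22
f 20 22 4
f 21 1 23
f 21 23 22
f 22 23 24
f 22 24 4
f 23 1 25
f 23 25 24
f 24 25 26
f 24 26 4
f 25 1 27
f 25 27 26
f 26 27 28
f 26 28 4
f 27 1 2
f 27 2 28
f 28 2 3
f 28 3 4
f 30 32 29
f 33 30 29
f 29 32 31
f 31 33 29
f 30 36 32
f 34 30 33
f 34 36 30
f 32 36 31
f 35 33 31
f 31 36 35
f 35 34 33
f 36 34 35
f 37 48 42
f 37 42 38
f 37 38 44
f 37 44 47
f 37 47 48
f 38 42 46
f 42 48 41
f 48 47 39
f 47 44 43
f 44 38 45
f 40 46 41
f 40 41 39
f 40 39 43
f 40 43 45
f 40 45 46
f 41 46 42
f 39 41 48
f 43 39 47
f 45 43 44
f 46 45 38



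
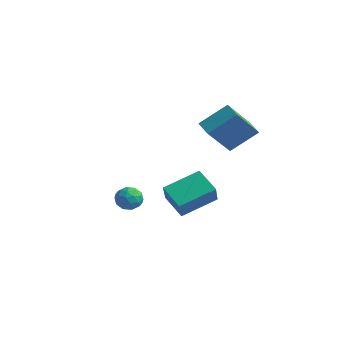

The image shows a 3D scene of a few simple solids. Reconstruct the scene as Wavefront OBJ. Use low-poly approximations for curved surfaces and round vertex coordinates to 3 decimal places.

v -4.781 0.756 -2.903
v -4.222 2.468 -2.103
v -3.613 0.745 -3.694
v -3.055 2.456 -2.894
v -4.045 0.004 -1.806
v -3.487 1.715 -1.006
v -2.878 -0.008 -2.597
v -2.319 1.704 -1.797
v -2.973 2.563 0.844
v -2.855 1.106 2.325
v -2.305 3.711 1.921
v -2.187 2.255 3.401
v -2.073 2.325 0.539
v -1.955 0.869 2.019
v -1.405 3.474 1.615
v -1.287 2.017 3.096
v -2.487 -2.636 -0.785
v -1.929 -3.031 -0.781
v -3.031 -3.409 -1.359
v -2.473 -3.804 -1.355
v -2.816 -3.691 -0.774
v -2.48 -3.213 -0.42
v -2.48 -3.227 -1.72
v -2.144 -2.749 -1.366
v -1.925 -3.396 -1.359
v -2.133 -3.683 -0.774
v -2.827 -2.757 -1.366
v -3.035 -3.044 -0.781
v -2.16 -2.765 -0.733
v -2.8 -3.675 -1.407
v -3.002 -3.608 -1.066
v -2.674 -3.84 -1.063
v -2.484 -2.873 -0.521
v -2.156 -3.105 -0.518
v -2.678 -3.493 -0.514
v -2.804 -3.335 -1.622
v -2.476 -3.567 -1.619
v -2.286 -2.6 -1.077
v -1.958 -2.832 -1.074
v -2.282 -2.947 -1.626
v -1.83 -3.213 -1.07
v -2.15 -3.667 -1.407
v -2.154 -3.328 -1.622
v -1.956 -3.047 -1.414
v -1.952 -3.381 -0.727
v -2.272 -3.836 -1.064
v -2.474 -3.769 -0.723
v -2.276 -3.488 -0.514
v -1.95 -3.596 -1.066
v -2.688 -2.604 -1.076
v -3.008 -3.059 -1.413
v -2.684 -2.952 -1.626
v -2.486 -2.671 -1.417
v -2.81 -2.773 -0.733
v -3.13 -3.227 -1.07
v -3.004 -3.393 -0.726
v -2.806 -3.112 -0.518
v -3.01 -2.844 -1.074
f 2 4 1
f 5 2 1
f 1 4 3
f 3 5 1
f 2 8 4
f 6 2 5
f 6 8 2
f 4 8 3
f 7 5 3
f 3 8 7
f 7 6 5
f 8 6 7
f 10 12 9
f 13 10 9
f 9 12 11
f 11 13 9
f 10 16 12
f 14 10 13
f 14 16 10
f 12 16 11
f 15 13 11
f 11 16 15
f 15 14 13
f 16 14 15
f 17 54 33
f 54 28 57
f 33 57 22
f 54 57 33
f 17 33 29
f 33 22 34
f 29 34 18
f 33 34 29
f 17 29 38
f 29 18 39
f 38 39 24
f 29 39 38
f 17 38 50
f 38 24 53
f 50 53 27
f 38 53 50
f 17 50 54
f 50 27 58
f 54 58 28
f 50 58 54
f 18 34 45
f 34 22 48
f 45 48 26
f 34 48 45
f 22 57 35
f 57 28 56
f 35 56 21
f 57 56 35
f 28 58 55
f 58 27 51
f 55 51 19
f 58 51 55
f 27 53 52
f 53 24 40
f 52 40 23
f 53 40 52
f 24 39 44
f 39 18 41
f 44 41 25
f 39 41 44
f 20 46 32
f 46 26 47
f 32 47 21
f 46 47 32
f 20 32 30
f 32 21 31
f 30 31 19
f 32 31 30
f 20 30 37
f 30 19 36
f 37 36 23
f 30 36 37
f 20 37 42
f 37 23 43
f 42 43 25
f 37 43 42
f 20 42 46
f 42 25 49
f 46 49 26
f 42 49 46
f 21 47 35
f 47 26 48
f 35 48 22
f 47 48 35
f 19 31 55
f 31 21 56
f 55 56 28
f 31 56 55
f 23 36 52
f 36 19 51
f 52 51 27
f 36 51 52
f 25 43 44
f 43 23 40
f 44 40 24
f 43 40 44
f 26 49 45
f 49 25 41
f 45 41 18
f 49 41 45



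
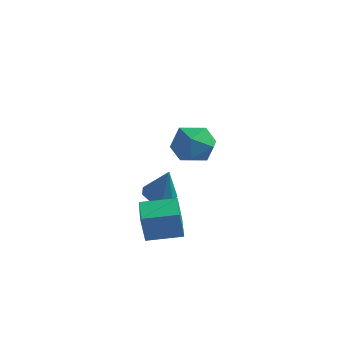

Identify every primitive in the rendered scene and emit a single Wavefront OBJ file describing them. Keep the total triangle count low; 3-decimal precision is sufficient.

v -3.434 2.604 -2.422
v -2.896 2.137 -2.739
v -2.706 2.396 -0.878
v -2.727 2.643 -2.75
v -2.889 3.131 -2.608
v -3.306 3.372 -2.379
v -3.783 3.254 -2.17
v -4.096 2.832 -2.079
v -4.1 2.303 -2.149
v -3.791 1.915 -2.347
v -3.316 1.849 -2.58
v 0.674 -1.235 2.818
v 1.216 -0.523 2.307
v 2.084 -1.837 3.473
v 2.626 -1.125 2.962
v 2.009 -0.844 3.738
v 1.137 -0.472 3.333
v 2.163 -1.888 2.447
v 1.291 -1.516 2.042
v 2.135 -0.926 2.077
v 2.04 -0.281 2.876
v 1.26 -2.079 2.904
v 1.165 -1.434 3.703
v -0.246 -1.833 -2.677
v -0.154 -2.227 -1.327
v -1.178 -0.874 -2.334
v -1.086 -1.268 -0.984
v 0.886 -0.812 -2.456
v 0.978 -1.206 -1.106
v -0.046 0.147 -2.113
v 0.046 -0.247 -0.763
f 2 1 4
f 2 4 3
f 4 1 5
f 4 5 3
f 5 1 6
f 5 6 3
f 6 1 7
f 6 7 3
f 7 1 8
f 7 8 3
f 8 1 9
f 8 9 3
f 9 1 10
f 9 10 3
f 10 1 11
f 10 11 3
f 11 1 2
f 11 2 3
f 12 23 17
f 12 17 13
f 12 13 19
f 12 19 22
f 12 22 23
f 13 17 21
f 17 23 16
f 23 22 14
f 22 19 18
f 19 13 20
f 15 21 16
f 15 16 14
f 15 14 18
f 15 18 20
f 15 20 21
f 16 21 17
f 14 16 23
f 18 14 22
f 20 18 19
f 21 20 13
f 25 27 24
f 28 25 24
f 24 27 26
f 26 28 24
f 25 31 27
f 29 25 28
f 29 31 25
f 27 31 26
f 30 28 26
f 26 31 30
f 30 29 28
f 31 29 30



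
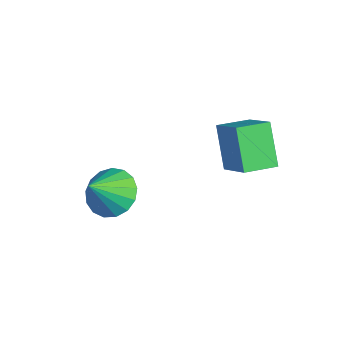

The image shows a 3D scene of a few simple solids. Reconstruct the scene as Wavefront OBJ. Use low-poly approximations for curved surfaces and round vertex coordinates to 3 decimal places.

v 3.245 0.855 0.962
v 2.143 1.038 2.374
v 3.239 2.123 0.792
v 2.138 2.307 2.204
v 4.542 0.993 1.956
v 3.441 1.177 3.368
v 4.537 2.262 1.786
v 3.435 2.445 3.198
v 0.697 -2.336 -1.594
v 1.321 -2.866 -2.235
v 1.163 -3.344 -0.306
v 1.613 -2.504 -2.057
v 1.695 -2.104 -1.773
v 1.548 -1.756 -1.448
v 1.206 -1.542 -1.156
v 0.748 -1.509 -0.965
v 0.278 -1.666 -0.918
v -0.096 -1.977 -1.025
v -0.288 -2.369 -1.263
v -0.255 -2.754 -1.577
v -0.003 -3.044 -1.894
v 0.409 -3.171 -2.143
v 0.887 -3.107 -2.266
f 2 4 1
f 5 2 1
f 1 4 3
f 3 5 1
f 2 8 4
f 6 2 5
f 6 8 2
f 4 8 3
f 7 5 3
f 3 8 7
f 7 6 5
f 8 6 7
f 10 9 12
f 10 12 11
f 12 9 13
f 12 13 11
f 13 9 14
f 13 14 11
f 14 9 15
f 14 15 11
f 15 9 16
f 15 16 11
f 16 9 17
f 16 17 11
f 17 9 18
f 17 18 11
f 18 9 19
f 18 19 11
f 19 9 20
f 19 20 11
f 20 9 21
f 20 21 11
f 21 9 22
f 21 22 11
f 22 9 23
f 22 23 11
f 23 9 10
f 23 10 11



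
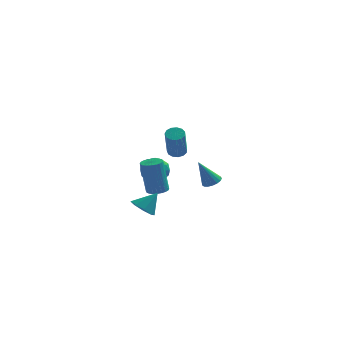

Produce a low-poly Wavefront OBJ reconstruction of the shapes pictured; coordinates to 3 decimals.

v 2.11 0.592 -1.555
v 2.454 0.083 -1.469
v 1.35 0.348 0.035
v 2.62 0.302 -1.356
v 2.67 0.586 -1.289
v 2.591 0.872 -1.283
v 2.402 1.094 -1.339
v 2.146 1.201 -1.445
v 1.882 1.168 -1.576
v 1.67 1.003 -1.703
v 1.559 0.744 -1.795
v 1.574 0.45 -1.833
v 1.712 0.189 -1.807
v 1.941 0.02 -1.724
v 2.209 -0.018 -1.602
v -1.906 4.757 -2.087
v -0.964 4.605 -2.017
v -2.116 3.275 -2.483
v -1.174 3.123 -2.413
v -1.69 3.295 -1.626
v -1.561 4.211 -1.382
v -1.519 3.669 -3.118
v -1.39 4.585 -2.874
v -0.725 3.933 -2.655
v -0.831 3.701 -1.732
v -2.249 4.179 -2.768
v -2.355 3.947 -1.845
v -1.417 4.811 -2.018
v -1.663 3.069 -2.482
v -1.967 3.17 -2.02
v -1.413 3.081 -1.979
v -1.767 4.58 -1.644
v -1.214 4.49 -1.603
v -1.64 3.72 -1.373
v -1.866 3.39 -2.897
v -1.313 3.3 -2.856
v -1.667 4.799 -2.521
v -1.113 4.71 -2.48
v -1.44 4.16 -3.127
v -0.722 4.327 -2.351
v -0.846 3.455 -2.584
v -1.049 3.776 -2.998
v -0.973 4.315 -2.855
v -0.784 4.191 -1.809
v -0.908 3.32 -2.041
v -1.211 3.421 -1.579
v -1.135 3.959 -1.435
v -0.644 3.795 -2.184
v -2.172 4.56 -2.459
v -2.296 3.689 -2.691
v -1.945 3.921 -3.065
v -1.869 4.459 -2.921
v -2.234 4.425 -1.916
v -2.358 3.553 -2.149
v -2.107 3.565 -1.645
v -2.031 4.104 -1.502
v -2.436 4.085 -2.316
v -1.312 -3.88 -1.799
v -0.655 -3.894 -2.289
v -0.528 -3.48 -0.761
v -0.941 -3.336 -2.288
v -1.444 -3.096 -2
v -1.87 -3.315 -1.594
v -1.969 -3.865 -1.309
v -1.682 -4.424 -1.31
v -1.179 -4.663 -1.598
v -0.753 -4.444 -2.003
v -0.709 -1.884 -1.272
v -0.148 -1.569 -1.184
v -0.489 -1.56 0.979
v -1.051 -1.876 0.892
v -0.309 -1.375 -1.21
v -0.651 -1.367 0.953
v -0.532 -1.259 -1.246
v -0.874 -1.251 0.917
v -0.782 -1.239 -1.286
v -1.124 -1.23 0.877
v -1.02 -1.316 -1.323
v -1.362 -1.307 0.84
v -1.212 -1.48 -1.353
v -1.553 -1.471 0.811
v -1.326 -1.706 -1.37
v -1.668 -1.697 0.793
v -1.347 -1.958 -1.372
v -1.689 -1.95 0.791
v -1.271 -2.2 -1.359
v -1.612 -2.191 0.804
v -1.109 -2.393 -1.333
v -1.451 -2.385 0.83
v -0.886 -2.509 -1.297
v -1.228 -2.501 0.866
v -0.636 -2.53 -1.257
v -0.978 -2.521 0.906
v -0.398 -2.453 -1.22
v -0.74 -2.444 0.943
v -0.207 -2.289 -1.191
v -0.548 -2.28 0.973
v -0.092 -2.063 -1.173
v -0.434 -2.054 0.99
v -0.071 -1.81 -1.171
v -0.413 -1.802 0.992
v 0.056 1.212 0.522
v 0.457 0.848 0.315
v 0.446 -0.175 2.091
v 0.044 0.188 2.298
v 0.62 1.093 0.457
v 0.608 0.07 2.233
v 0.603 1.376 0.62
v 0.592 0.353 2.396
v 0.413 1.607 0.752
v 0.401 0.583 2.528
v 0.109 1.712 0.81
v 0.098 0.689 2.587
v -0.212 1.658 0.778
v -0.223 0.635 2.554
v -0.448 1.463 0.663
v -0.459 0.44 2.44
v -0.524 1.188 0.504
v -0.535 0.164 2.281
v -0.416 0.92 0.351
v -0.427 -0.103 2.127
v -0.158 0.745 0.252
v -0.169 -0.278 2.028
v 0.167 0.718 0.238
v 0.156 -0.305 2.014
f 2 1 4
f 2 4 3
f 4 1 5
f 4 5 3
f 5 1 6
f 5 6 3
f 6 1 7
f 6 7 3
f 7 1 8
f 7 8 3
f 8 1 9
f 8 9 3
f 9 1 10
f 9 10 3
f 10 1 11
f 10 11 3
f 11 1 12
f 11 12 3
f 12 1 13
f 12 13 3
f 13 1 14
f 13 14 3
f 14 1 15
f 14 15 3
f 15 1 2
f 15 2 3
f 16 53 32
f 53 27 56
f 32 56 21
f 53 56 32
f 16 32 28
f 32 21 33
f 28 33 17
f 32 33 28
f 16 28 37
f 28 17 38
f 37 38 23
f 28 38 37
f 16 37 49
f 37 23 52
f 49 52 26
f 37 52 49
f 16 49 53
f 49 26 57
f 53 57 27
f 49 57 53
f 17 33 44
f 33 21 47
f 44 47 25
f 33 47 44
f 21 56 34
f 56 27 55
f 34 55 20
f 56 55 34
f 27 57 54
f 57 26 50
f 54 50 18
f 57 50 54
f 26 52 51
f 52 23 39
f 51 39 22
f 52 39 51
f 23 38 43
f 38 17 40
f 43 40 24
f 38 40 43
f 19 45 31
f 45 25 46
f 31 46 20
f 45 46 31
f 19 31 29
f 31 20 30
f 29 30 18
f 31 30 29
f 19 29 36
f 29 18 35
f 36 35 22
f 29 35 36
f 19 36 41
f 36 22 42
f 41 42 24
f 36 42 41
f 19 41 45
f 41 24 48
f 45 48 25
f 41 48 45
f 20 46 34
f 46 25 47
f 34 47 21
f 46 47 34
f 18 30 54
f 30 20 55
f 54 55 27
f 30 55 54
f 22 35 51
f 35 18 50
f 51 50 26
f 35 50 51
f 24 42 43
f 42 22 39
f 43 39 23
f 42 39 43
f 25 48 44
f 48 24 40
f 44 40 17
f 48 40 44
f 59 58 61
f 59 61 60
f 61 58 62
f 61 62 60
f 62 58 63
f 62 63 60
f 63 58 64
f 63 64 60
f 64 58 65
f 64 65 60
f 65 58 66
f 65 66 60
f 66 58 67
f 66 67 60
f 67 58 59
f 67 59 60
f 69 68 72
f 69 72 70
f 70 72 73
f 70 73 71
f 72 68 74
f 72 74 73
f 73 74 75
f 73 75 71
f 74 68 76
f 74 76 75
f 75 76 77
f 75 77 71
f 76 68 78
f 76 78 77
f 77 78 79
f 77 79 71
f 78 68 80
f 78 80 79
f 79 80 81
f 79 81 71
f 80 68 82
f 80 82 81
f 81 82 83
f 81 83 71
f 82 68 84
f 82 84 83
f 83 84 85
f 83 85 71
f 84 68 86
f 84 86 85
f 85 86 87
f 85 87 71
f 86 68 88
f 86 88 87
f 87 88 89
f 87 89 71
f 88 68 90
f 88 90 89
f 89 90 91
f 89 91 71
f 90 68 92
f 90 92 91
f 91 92 93
f 91 93 71
f 92 68 94
f 92 94 93
f 93 94 95
f 93 95 71
f 94 68 96
f 94 96 95
f 95 96 97
f 95 97 71
f 96 68 98
f 96 98 97
f 97 98 99
f 97 99 71
f 98 68 100
f 98 100 99
f 99 100 101
f 99 101 71
f 100 68 69
f 100 69 101
f 101 69 70
f 101 70 71
f 103 102 106
f 103 106 104
f 104 106 107
f 104 107 105
f 106 102 108
f 106 108 107
f 107 108 109
f 107 109 105
f 108 102 110
f 108 110 109
f 109 110 111
f 109 111 105
f 110 102 112
f 110 112 111
f 111 112 113
f 111 113 105
f 112 102 114
f 112 114 113
f 113 114 115
f 113 115 105
f 114 102 116
f 114 116 115
f 115 116 117
f 115 117 105
f 116 102 118
f 116 118 117
f 117 118 119
f 117 119 105
f 118 102 120
f 118 120 119
f 119 120 121
f 119 121 105
f 120 102 122
f 120 122 121
f 121 122 123
f 121 123 105
f 122 102 124
f 122 124 123
f 123 124 125
f 123 125 105
f 124 102 103
f 124 103 125
f 125 103 104
f 125 104 105



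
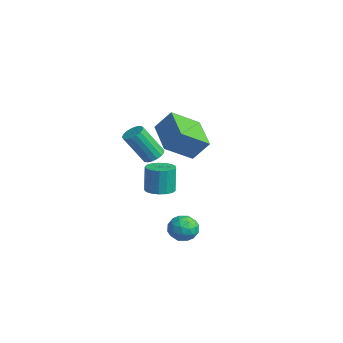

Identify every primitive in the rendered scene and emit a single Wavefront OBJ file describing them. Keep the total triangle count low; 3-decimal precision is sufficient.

v -3.788 -0.759 -1.873
v -3.191 -0.573 -1.632
v -3.595 -1.634 0.193
v -4.192 -1.821 -0.047
v -3.388 -0.338 -1.539
v -3.792 -1.399 0.286
v -3.677 -0.199 -1.523
v -4.081 -1.26 0.303
v -3.991 -0.189 -1.586
v -4.395 -1.25 0.24
v -4.259 -0.309 -1.715
v -4.663 -1.371 0.11
v -4.419 -0.533 -1.881
v -4.822 -1.594 -0.055
v -4.434 -0.809 -2.044
v -4.838 -1.87 -0.218
v -4.301 -1.073 -2.168
v -4.705 -2.134 -0.343
v -4.051 -1.265 -2.225
v -4.455 -2.326 -0.399
v -3.741 -1.342 -2.201
v -4.144 -2.403 -0.375
v -3.441 -1.285 -2.102
v -3.845 -2.346 -0.276
v -3.221 -1.108 -1.95
v -3.625 -2.169 -0.124
v -3.131 -0.851 -1.781
v -3.535 -1.912 0.045
v 3.441 -1.662 -3.268
v 3.734 -2.108 -3.959
v 2.486 -2.672 -3.021
v 2.779 -3.118 -3.712
v 3.278 -3.039 -3.001
v 3.868 -2.414 -3.153
v 2.352 -2.366 -3.827
v 2.942 -1.741 -3.979
v 3.06 -2.542 -4.304
v 3.633 -2.958 -3.794
v 2.587 -1.822 -3.186
v 3.16 -2.238 -2.676
v 3.671 -1.796 -3.635
v 2.549 -2.984 -3.345
v 2.842 -2.937 -2.927
v 3.014 -3.199 -3.333
v 3.75 -1.976 -3.162
v 3.922 -2.238 -3.568
v 3.655 -2.786 -3.005
v 2.298 -2.542 -3.412
v 2.47 -2.804 -3.818
v 3.206 -1.581 -3.647
v 3.378 -1.843 -4.053
v 2.565 -1.994 -3.975
v 3.447 -2.314 -4.245
v 2.886 -2.907 -4.099
v 2.635 -2.465 -4.166
v 2.982 -2.098 -4.256
v 3.784 -2.558 -3.944
v 3.223 -3.152 -3.799
v 3.516 -3.106 -3.381
v 3.863 -2.738 -3.471
v 3.388 -2.814 -4.147
v 2.997 -1.628 -3.181
v 2.436 -2.222 -3.036
v 2.357 -2.042 -3.509
v 2.704 -1.674 -3.599
v 3.334 -1.873 -2.881
v 2.773 -2.466 -2.735
v 3.238 -2.682 -2.724
v 3.585 -2.315 -2.814
v 2.832 -1.966 -2.833
v -2.048 -1.228 -3.561
v -1.329 -1.644 -3.435
v -1.534 -1.508 -1.814
v -2.252 -1.092 -1.939
v -1.215 -1.259 -3.453
v -1.42 -1.123 -1.832
v -1.292 -0.867 -3.496
v -1.497 -0.731 -1.874
v -1.542 -0.557 -3.553
v -1.747 -0.421 -1.932
v -1.908 -0.401 -3.612
v -2.113 -0.265 -1.991
v -2.306 -0.435 -3.66
v -2.51 -0.299 -2.038
v -2.645 -0.65 -3.684
v -2.849 -0.514 -2.063
v -2.846 -0.997 -3.681
v -3.051 -0.862 -2.059
v -2.865 -1.398 -3.65
v -3.07 -1.262 -2.028
v -2.697 -1.759 -3.598
v -2.902 -1.624 -1.977
v -2.38 -1.999 -3.538
v -2.585 -1.863 -1.917
v -1.987 -2.062 -3.483
v -2.191 -1.926 -1.862
v -1.607 -1.934 -3.446
v -1.812 -1.798 -1.825
v -0.421 -0.094 -0.658
v -0.465 -1.738 0.444
v -2.489 0.344 -0.088
v -2.534 -1.3 1.014
v 0.054 0.66 0.486
v 0.009 -0.984 1.588
v -2.015 1.098 1.056
v -2.059 -0.546 2.158
f 2 1 5
f 2 5 3
f 3 5 6
f 3 6 4
f 5 1 7
f 5 7 6
f 6 7 8
f 6 8 4
f 7 1 9
f 7 9 8
f 8 9 10
f 8 10 4
f 9 1 11
f 9 11 10
f 10 11 12
f 10 12 4
f 11 1 13
f 11 13 12
f 12 13 14
f 12 14 4
f 13 1 15
f 13 15 14
f 14 15 16
f 14 16 4
f 15 1 17
f 15 17 16
f 16 17 18
f 16 18 4
f 17 1 19
f 17 19 18
f 18 19 20
f 18 20 4
f 19 1 21
f 19 21 20
f 20 21 22
f 20 22 4
f 21 1 23
f 21 23 22
f 22 23 24
f 22 24 4
f 23 1 25
f 23 25 24
f 24 25 26
f 24 26 4
f 25 1 27
f 25 27 26
f 26 27 28
f 26 28 4
f 27 1 2
f 27 2 28
f 28 2 3
f 28 3 4
f 29 66 45
f 66 40 69
f 45 69 34
f 66 69 45
f 29 45 41
f 45 34 46
f 41 46 30
f 45 46 41
f 29 41 50
f 41 30 51
f 50 51 36
f 41 51 50
f 29 50 62
f 50 36 65
f 62 65 39
f 50 65 62
f 29 62 66
f 62 39 70
f 66 70 40
f 62 70 66
f 30 46 57
f 46 34 60
f 57 60 38
f 46 60 57
f 34 69 47
f 69 40 68
f 47 68 33
f 69 68 47
f 40 70 67
f 70 39 63
f 67 63 31
f 70 63 67
f 39 65 64
f 65 36 52
f 64 52 35
f 65 52 64
f 36 51 56
f 51 30 53
f 56 53 37
f 51 53 56
f 32 58 44
f 58 38 59
f 44 59 33
f 58 59 44
f 32 44 42
f 44 33 43
f 42 43 31
f 44 43 42
f 32 42 49
f 42 31 48
f 49 48 35
f 42 48 49
f 32 49 54
f 49 35 55
f 54 55 37
f 49 55 54
f 32 54 58
f 54 37 61
f 58 61 38
f 54 61 58
f 33 59 47
f 59 38 60
f 47 60 34
f 59 60 47
f 31 43 67
f 43 33 68
f 67 68 40
f 43 68 67
f 35 48 64
f 48 31 63
f 64 63 39
f 48 63 64
f 37 55 56
f 55 35 52
f 56 52 36
f 55 52 56
f 38 61 57
f 61 37 53
f 57 53 30
f 61 53 57
f 72 71 75
f 72 75 73
f 73 75 76
f 73 76 74
f 75 71 77
f 75 77 76
f 76 77 78
f 76 78 74
f 77 71 79
f 77 79 78
f 78 79 80
f 78 80 74
f 79 71 81
f 79 81 80
f 80 81 82
f 80 82 74
f 81 71 83
f 81 83 82
f 82 83 84
f 82 84 74
f 83 71 85
f 83 85 84
f 84 85 86
f 84 86 74
f 85 71 87
f 85 87 86
f 86 87 88
f 86 88 74
f 87 71 89
f 87 89 88
f 88 89 90
f 88 90 74
f 89 71 91
f 89 91 90
f 90 91 92
f 90 92 74
f 91 71 93
f 91 93 92
f 92 93 94
f 92 94 74
f 93 71 95
f 93 95 94
f 94 95 96
f 94 96 74
f 95 71 97
f 95 97 96
f 96 97 98
f 96 98 74
f 97 71 72
f 97 72 98
f 98 72 73
f 98 73 74
f 100 102 99
f 103 100 99
f 99 102 101
f 101 103 99
f 100 106 102
f 104 100 103
f 104 106 100
f 102 106 101
f 105 103 101
f 101 106 105
f 105 104 103
f 106 104 105



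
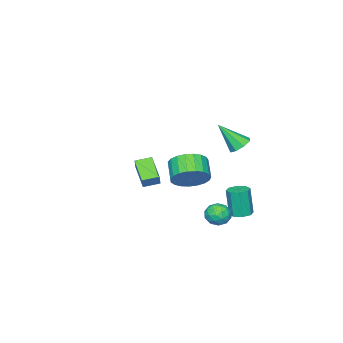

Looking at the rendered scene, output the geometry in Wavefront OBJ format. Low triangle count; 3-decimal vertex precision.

v -1.719 2.433 -3.139
v -1.079 2.426 -3.125
v -1.121 2.16 -1.446
v -1.761 2.167 -1.461
v -1.264 2.875 -3.058
v -1.305 2.609 -1.38
v -1.715 3.065 -3.039
v -1.756 2.799 -1.361
v -2.168 2.885 -3.079
v -2.21 2.619 -1.4
v -2.359 2.44 -3.154
v -2.401 2.174 -1.475
v -2.175 1.991 -3.22
v -2.216 1.725 -1.542
v -1.724 1.801 -3.239
v -1.765 1.535 -1.561
v -1.27 1.981 -3.2
v -1.312 1.715 -1.521
v 3.441 3.26 1.775
v 4.198 3.181 2.439
v 3.515 2.442 3.13
v 2.759 2.52 2.465
v 3.987 3.513 2.586
v 3.304 2.774 3.276
v 3.681 3.802 2.593
v 2.999 3.062 3.283
v 3.334 3.996 2.458
v 2.652 3.257 3.148
v 3.006 4.063 2.205
v 2.323 3.324 2.895
v 2.753 3.991 1.878
v 2.07 3.252 2.568
v 2.619 3.793 1.533
v 1.936 3.054 2.223
v 2.627 3.502 1.229
v 1.944 2.763 1.92
v 2.776 3.17 1.021
v 2.093 2.431 1.711
v 3.04 2.853 0.942
v 2.357 2.114 1.632
v 3.373 2.606 1.008
v 2.691 1.867 1.698
v 3.718 2.472 1.206
v 3.036 1.733 1.896
v 4.016 2.475 1.503
v 3.333 1.736 2.193
v 4.214 2.613 1.846
v 3.531 1.874 2.537
v 4.278 2.863 2.178
v 3.596 2.124 2.868
v 1.884 4.318 -0.625
v 2.567 4.176 -0.86
v 1.453 3.524 -1.4
v 2.136 3.382 -1.635
v 1.928 3.176 -0.959
v 2.195 3.667 -0.48
v 1.825 4.033 -1.78
v 2.092 4.524 -1.301
v 2.531 4 -1.573
v 2.595 3.47 -1.066
v 1.425 4.23 -1.194
v 1.489 3.7 -0.687
v 2.263 4.317 -0.674
v 1.757 3.383 -1.586
v 1.635 3.262 -1.189
v 2.036 3.179 -1.326
v 2.045 4.018 -0.451
v 2.446 3.934 -0.589
v 2.071 3.346 -0.648
v 1.574 3.766 -1.671
v 1.975 3.682 -1.809
v 1.984 4.521 -0.934
v 2.385 4.438 -1.071
v 1.949 4.354 -1.612
v 2.644 4.13 -1.231
v 2.39 3.663 -1.687
v 2.207 4.046 -1.772
v 2.364 4.334 -1.491
v 2.681 3.819 -0.933
v 2.428 3.352 -1.389
v 2.306 3.231 -0.992
v 2.462 3.519 -0.71
v 2.66 3.715 -1.353
v 1.592 4.348 -0.871
v 1.339 3.881 -1.327
v 1.558 4.181 -1.55
v 1.714 4.469 -1.268
v 1.63 4.037 -0.573
v 1.376 3.57 -1.029
v 1.656 3.366 -0.769
v 1.813 3.654 -0.488
v 1.36 3.985 -0.907
v 0.371 3.921 3.161
v 0.896 3.721 2.796
v 0.929 2.939 4.499
v 0.995 4.145 3.066
v 0.729 4.438 3.392
v 0.253 4.428 3.583
v -0.154 4.121 3.527
v -0.253 3.696 3.257
v 0.013 3.403 2.931
v 0.489 3.413 2.74
v -0.857 -2.368 -2.177
v -1.536 -3.476 -1.314
v -0.4 -2.034 -1.389
v -1.08 -3.142 -0.526
v -0.12 -2.958 -2.354
v -0.8 -4.066 -1.491
v 0.336 -2.624 -1.566
v -0.343 -3.732 -0.703
f 2 1 5
f 2 5 3
f 3 5 6
f 3 6 4
f 5 1 7
f 5 7 6
f 6 7 8
f 6 8 4
f 7 1 9
f 7 9 8
f 8 9 10
f 8 10 4
f 9 1 11
f 9 11 10
f 10 11 12
f 10 12 4
f 11 1 13
f 11 13 12
f 12 13 14
f 12 14 4
f 13 1 15
f 13 15 14
f 14 15 16
f 14 16 4
f 15 1 17
f 15 17 16
f 16 17 18
f 16 18 4
f 17 1 2
f 17 2 18
f 18 2 3
f 18 3 4
f 20 19 23
f 20 23 21
f 21 23 24
f 21 24 22
f 23 19 25
f 23 25 24
f 24 25 26
f 24 26 22
f 25 19 27
f 25 27 26
f 26 27 28
f 26 28 22
f 27 19 29
f 27 29 28
f 28 29 30
f 28 30 22
f 29 19 31
f 29 31 30
f 30 31 32
f 30 32 22
f 31 19 33
f 31 33 32
f 32 33 34
f 32 34 22
f 33 19 35
f 33 35 34
f 34 35 36
f 34 36 22
f 35 19 37
f 35 37 36
f 36 37 38
f 36 38 22
f 37 19 39
f 37 39 38
f 38 39 40
f 38 40 22
f 39 19 41
f 39 41 40
f 40 41 42
f 40 42 22
f 41 19 43
f 41 43 42
f 42 43 44
f 42 44 22
f 43 19 45
f 43 45 44
f 44 45 46
f 44 46 22
f 45 19 47
f 45 47 46
f 46 47 48
f 46 48 22
f 47 19 49
f 47 49 48
f 48 49 50
f 48 50 22
f 49 19 20
f 49 20 50
f 50 20 21
f 50 21 22
f 51 88 67
f 88 62 91
f 67 91 56
f 88 91 67
f 51 67 63
f 67 56 68
f 63 68 52
f 67 68 63
f 51 63 72
f 63 52 73
f 72 73 58
f 63 73 72
f 51 72 84
f 72 58 87
f 84 87 61
f 72 87 84
f 51 84 88
f 84 61 92
f 88 92 62
f 84 92 88
f 52 68 79
f 68 56 82
f 79 82 60
f 68 82 79
f 56 91 69
f 91 62 90
f 69 90 55
f 91 90 69
f 62 92 89
f 92 61 85
f 89 85 53
f 92 85 89
f 61 87 86
f 87 58 74
f 86 74 57
f 87 74 86
f 58 73 78
f 73 52 75
f 78 75 59
f 73 75 78
f 54 80 66
f 80 60 81
f 66 81 55
f 80 81 66
f 54 66 64
f 66 55 65
f 64 65 53
f 66 65 64
f 54 64 71
f 64 53 70
f 71 70 57
f 64 70 71
f 54 71 76
f 71 57 77
f 76 77 59
f 71 77 76
f 54 76 80
f 76 59 83
f 80 83 60
f 76 83 80
f 55 81 69
f 81 60 82
f 69 82 56
f 81 82 69
f 53 65 89
f 65 55 90
f 89 90 62
f 65 90 89
f 57 70 86
f 70 53 85
f 86 85 61
f 70 85 86
f 59 77 78
f 77 57 74
f 78 74 58
f 77 74 78
f 60 83 79
f 83 59 75
f 79 75 52
f 83 75 79
f 94 93 96
f 94 96 95
f 96 93 97
f 96 97 95
f 97 93 98
f 97 98 95
f 98 93 99
f 98 99 95
f 99 93 100
f 99 100 95
f 100 93 101
f 100 101 95
f 101 93 102
f 101 102 95
f 102 93 94
f 102 94 95
f 104 106 103
f 107 104 103
f 103 106 105
f 105 107 103
f 104 110 106
f 108 104 107
f 108 110 104
f 106 110 105
f 109 107 105
f 105 110 109
f 109 108 107
f 110 108 109



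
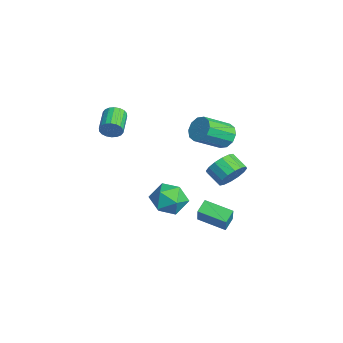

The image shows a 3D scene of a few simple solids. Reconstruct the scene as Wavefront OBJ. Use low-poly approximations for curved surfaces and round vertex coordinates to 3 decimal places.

v 0.044 0.576 -1.867
v 0.975 0.312 -1.074
v 0.685 -0.892 -3.106
v 1.616 -1.156 -2.313
v 0.432 -1.407 -1.994
v 0.036 -0.5 -1.229
v 1.624 -0.08 -2.951
v 1.228 0.827 -2.186
v 1.951 -0.093 -1.744
v 1.215 -0.914 -1.152
v 0.445 0.334 -3.028
v -0.291 -0.487 -2.436
v -1.384 3.666 1.355
v -0.591 3.561 0.881
v -0.142 1.85 2.012
v -0.936 1.954 2.485
v -0.482 3.892 1.339
v -0.034 2.18 2.47
v -0.719 4.136 1.802
v -0.27 2.424 2.933
v -1.209 4.201 2.095
v -0.76 2.489 3.226
v -1.767 4.061 2.105
v -1.318 2.349 3.235
v -2.178 3.77 1.828
v -1.729 2.059 2.959
v -2.286 3.44 1.37
v -1.838 1.728 2.501
v -2.05 3.196 0.907
v -1.601 1.484 2.038
v -1.56 3.131 0.614
v -1.111 1.419 1.745
v -1.002 3.271 0.605
v -0.553 1.559 1.735
v 3.05 2.911 0.781
v 3.635 2.856 1.615
v 2.735 2.334 2.212
v 2.15 2.389 1.379
v 3.389 3.322 1.652
v 2.489 2.799 2.249
v 3.052 3.677 1.455
v 2.152 3.155 2.052
v 2.715 3.828 1.077
v 1.814 3.305 1.675
v 2.467 3.733 0.621
v 1.567 3.21 1.218
v 2.376 3.417 0.207
v 1.476 2.895 0.804
v 2.465 2.966 -0.052
v 1.565 2.444 0.545
v 2.711 2.501 -0.089
v 1.811 1.978 0.508
v 3.048 2.145 0.108
v 2.148 1.623 0.705
v 3.386 1.995 0.485
v 2.485 1.472 1.083
v 3.633 2.09 0.942
v 2.733 1.567 1.539
v 3.724 2.405 1.356
v 2.824 1.883 1.953
v 2.919 0.873 -2.647
v 2.37 1.44 -2.155
v 3.937 2.269 -3.117
v 3.388 2.835 -2.625
v 3.892 0.625 -1.275
v 3.343 1.191 -0.783
v 4.91 2.02 -1.745
v 4.361 2.587 -1.253
v -3.02 -2.841 1.823
v -2.742 -2.592 2.462
v -4.242 -2.03 2.896
v -4.52 -2.279 2.257
v -2.704 -2.335 2.26
v -4.204 -1.772 2.694
v -2.728 -2.178 1.972
v -4.228 -1.615 2.406
v -2.81 -2.152 1.654
v -4.311 -1.589 2.088
v -2.934 -2.263 1.37
v -4.434 -1.7 1.804
v -3.075 -2.488 1.175
v -4.575 -1.926 1.609
v -3.205 -2.783 1.109
v -4.705 -2.221 1.543
v -3.298 -3.09 1.184
v -4.798 -2.528 1.618
v -3.336 -3.348 1.386
v -4.836 -2.785 1.82
v -3.312 -3.505 1.674
v -4.812 -2.942 2.108
v -3.229 -3.531 1.992
v -4.73 -2.968 2.426
v -3.106 -3.42 2.276
v -4.606 -2.857 2.71
v -2.965 -3.194 2.471
v -4.465 -2.632 2.905
v -2.835 -2.899 2.537
v -4.335 -2.337 2.971
f 1 12 6
f 1 6 2
f 1 2 8
f 1 8 11
f 1 11 12
f 2 6 10
f 6 12 5
f 12 11 3
f 11 8 7
f 8 2 9
f 4 10 5
f 4 5 3
f 4 3 7
f 4 7 9
f 4 9 10
f 5 10 6
f 3 5 12
f 7 3 11
f 9 7 8
f 10 9 2
f 14 13 17
f 14 17 15
f 15 17 18
f 15 18 16
f 17 13 19
f 17 19 18
f 18 19 20
f 18 20 16
f 19 13 21
f 19 21 20
f 20 21 22
f 20 22 16
f 21 13 23
f 21 23 22
f 22 23 24
f 22 24 16
f 23 13 25
f 23 25 24
f 24 25 26
f 24 26 16
f 25 13 27
f 25 27 26
f 26 27 28
f 26 28 16
f 27 13 29
f 27 29 28
f 28 29 30
f 28 30 16
f 29 13 31
f 29 31 30
f 30 31 32
f 30 32 16
f 31 13 33
f 31 33 32
f 32 33 34
f 32 34 16
f 33 13 14
f 33 14 34
f 34 14 15
f 34 15 16
f 36 35 39
f 36 39 37
f 37 39 40
f 37 40 38
f 39 35 41
f 39 41 40
f 40 41 42
f 40 42 38
f 41 35 43
f 41 43 42
f 42 43 44
f 42 44 38
f 43 35 45
f 43 45 44
f 44 45 46
f 44 46 38
f 45 35 47
f 45 47 46
f 46 47 48
f 46 48 38
f 47 35 49
f 47 49 48
f 48 49 50
f 48 50 38
f 49 35 51
f 49 51 50
f 50 51 52
f 50 52 38
f 51 35 53
f 51 53 52
f 52 53 54
f 52 54 38
f 53 35 55
f 53 55 54
f 54 55 56
f 54 56 38
f 55 35 57
f 55 57 56
f 56 57 58
f 56 58 38
f 57 35 59
f 57 59 58
f 58 59 60
f 58 60 38
f 59 35 36
f 59 36 60
f 60 36 37
f 60 37 38
f 62 64 61
f 65 62 61
f 61 64 63
f 63 65 61
f 62 68 64
f 66 62 65
f 66 68 62
f 64 68 63
f 67 65 63
f 63 68 67
f 67 66 65
f 68 66 67
f 70 69 73
f 70 73 71
f 71 73 74
f 71 74 72
f 73 69 75
f 73 75 74
f 74 75 76
f 74 76 72
f 75 69 77
f 75 77 76
f 76 77 78
f 76 78 72
f 77 69 79
f 77 79 78
f 78 79 80
f 78 80 72
f 79 69 81
f 79 81 80
f 80 81 82
f 80 82 72
f 81 69 83
f 81 83 82
f 82 83 84
f 82 84 72
f 83 69 85
f 83 85 84
f 84 85 86
f 84 86 72
f 85 69 87
f 85 87 86
f 86 87 88
f 86 88 72
f 87 69 89
f 87 89 88
f 88 89 90
f 88 90 72
f 89 69 91
f 89 91 90
f 90 91 92
f 90 92 72
f 91 69 93
f 91 93 92
f 92 93 94
f 92 94 72
f 93 69 95
f 93 95 94
f 94 95 96
f 94 96 72
f 95 69 97
f 95 97 96
f 96 97 98
f 96 98 72
f 97 69 70
f 97 70 98
f 98 70 71
f 98 71 72

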